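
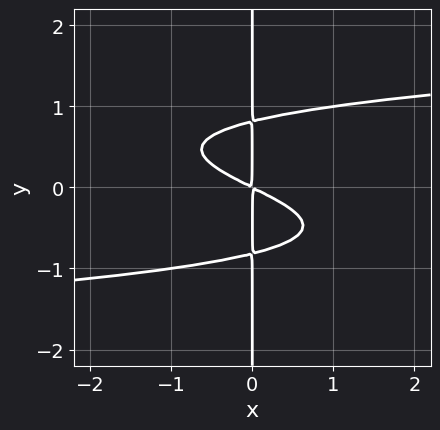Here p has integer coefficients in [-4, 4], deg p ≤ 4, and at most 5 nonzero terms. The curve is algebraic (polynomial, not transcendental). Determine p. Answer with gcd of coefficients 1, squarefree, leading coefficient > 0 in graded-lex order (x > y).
3*x*y^3 - x^2 - 2*x*y

(a) The degree is 4 — the shape is more complex than any degree-3 curve.
(b) From the axis intercepts and sections: the visible y-axis segment lies entirely on the curve.
(c) Together with the visible shape, these determine p as stated.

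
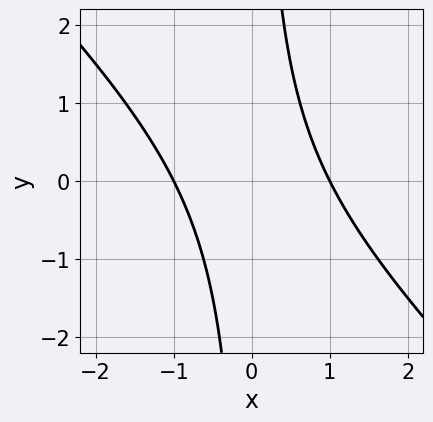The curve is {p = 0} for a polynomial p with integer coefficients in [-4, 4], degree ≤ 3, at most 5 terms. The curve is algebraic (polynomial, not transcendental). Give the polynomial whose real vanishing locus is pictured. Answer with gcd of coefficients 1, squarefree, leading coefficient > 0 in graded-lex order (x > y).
x^2 + x*y - 1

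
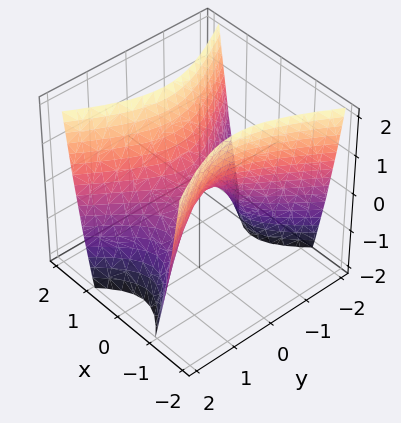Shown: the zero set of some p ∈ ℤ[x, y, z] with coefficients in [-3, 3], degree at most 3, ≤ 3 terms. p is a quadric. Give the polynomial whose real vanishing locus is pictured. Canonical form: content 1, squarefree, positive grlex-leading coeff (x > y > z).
2*x^2 - y^2 - z

First, deg p = 2.
Next, symmetries: it's symmetric under y → −y, forcing even powers of y; it's symmetric under x → −x, forcing even powers of x.
Next, checking where it meets the axes: it meets the y-axis at y = 0 (among the integer gridlines); it meets the x-axis at x = 0 (among the integer gridlines); one z-axis crossing is at z = 0.
Finally, putting this together gives p.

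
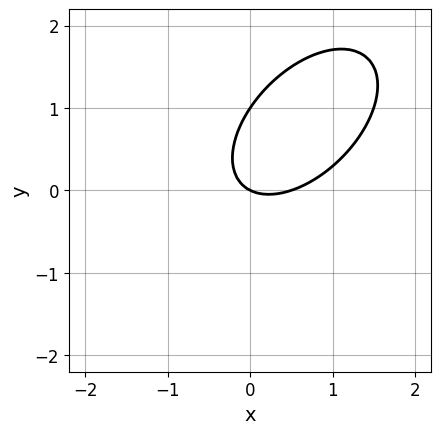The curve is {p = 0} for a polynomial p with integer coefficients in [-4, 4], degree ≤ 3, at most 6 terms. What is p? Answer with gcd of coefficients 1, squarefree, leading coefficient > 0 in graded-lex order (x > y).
2*x^2 - 2*x*y + 2*y^2 - x - 2*y

First, deg p = 2. A generic line meets the curve in up to 2 points.
Then, from the axis intercepts and sections: it meets the x-axis at x = 0 (among the integer gridlines); the y-axis gridline crossings are at y ∈ {0, 1}.
Finally, fitting integer coefficients to these (and the overall shape) gives p.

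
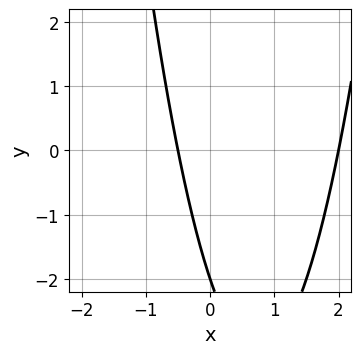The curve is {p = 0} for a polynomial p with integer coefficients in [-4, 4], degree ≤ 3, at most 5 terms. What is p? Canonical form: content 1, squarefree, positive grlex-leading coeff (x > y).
Degree: the shape is more complex than any degree-1 curve, so deg p = 2.
Against the integer gridlines: it crosses the y-axis at the gridline y = -2; it meets the x-axis at x = 2 (among the integer gridlines).
Fitting integer coefficients to these (and the overall shape) gives p.

2*x^2 - 3*x - y - 2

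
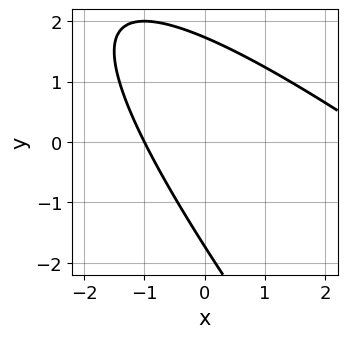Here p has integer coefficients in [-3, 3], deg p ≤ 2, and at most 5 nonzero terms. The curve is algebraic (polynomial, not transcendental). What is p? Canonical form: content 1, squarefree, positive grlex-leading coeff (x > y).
First, degree: no degree-1 curve has this shape, so deg p = 2.
Next, from the visible intercepts: it crosses the x-axis at the gridline x = -1.
Finally, the integer polynomial consistent with all of this is the stated p.

x^2 + 2*x*y + y^2 - 2*x - 3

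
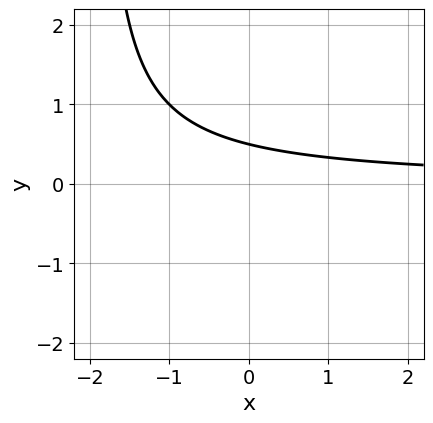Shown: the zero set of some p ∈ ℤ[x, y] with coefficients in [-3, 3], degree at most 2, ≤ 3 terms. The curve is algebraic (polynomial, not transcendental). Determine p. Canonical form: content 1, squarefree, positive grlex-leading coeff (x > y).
x*y + 2*y - 1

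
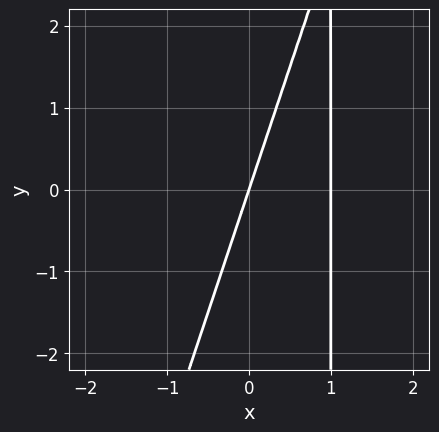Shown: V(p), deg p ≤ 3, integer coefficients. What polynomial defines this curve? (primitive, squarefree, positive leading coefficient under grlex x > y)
First, degree: a generic line meets the curve in up to 2 points, so deg p = 2.
Then, from the visible intercepts: among the integer gridlines, it crosses the x-axis at x ∈ {0, 1}; one y-axis crossing is at y = 0.
Finally, these observations pin down the coefficients.

3*x^2 - x*y - 3*x + y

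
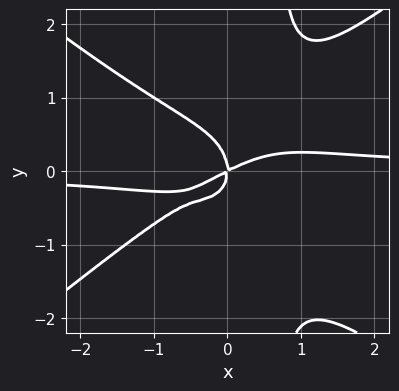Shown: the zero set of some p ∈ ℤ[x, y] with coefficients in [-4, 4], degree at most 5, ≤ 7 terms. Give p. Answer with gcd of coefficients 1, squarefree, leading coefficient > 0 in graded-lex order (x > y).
2*x^3*y - 3*x*y^3 + 2*y^3 - x^2 + 2*x*y

First, degree: a generic line meets the curve in up to 4 points, so deg p = 4.
Next, from the axis intercepts and sections: one x-axis crossing is at x = 0; it crosses the y-axis at the gridline y = 0.
Finally, the integer polynomial consistent with all of this is the stated p.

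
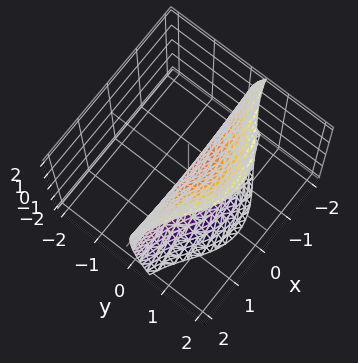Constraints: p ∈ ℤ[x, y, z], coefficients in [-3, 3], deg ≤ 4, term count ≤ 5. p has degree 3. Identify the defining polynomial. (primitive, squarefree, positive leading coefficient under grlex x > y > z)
2*x^2*y + y^3 - z^2 + y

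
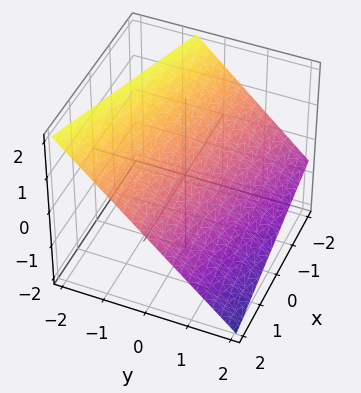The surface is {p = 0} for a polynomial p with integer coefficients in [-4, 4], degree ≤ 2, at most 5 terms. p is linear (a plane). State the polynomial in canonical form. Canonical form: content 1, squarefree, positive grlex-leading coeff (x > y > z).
First, deg p = 1. The surface is flat (a plane).
Then, reading off the gridlines: it crosses the x-axis at the gridline x = 2.
Finally, together with the visible shape, these determine p as stated.

x + 3*y + 3*z - 2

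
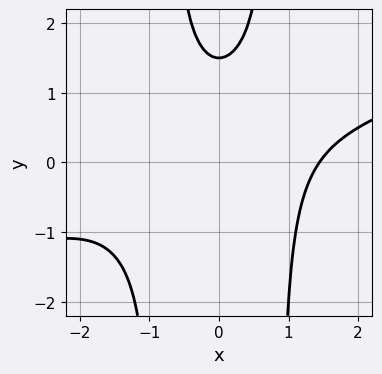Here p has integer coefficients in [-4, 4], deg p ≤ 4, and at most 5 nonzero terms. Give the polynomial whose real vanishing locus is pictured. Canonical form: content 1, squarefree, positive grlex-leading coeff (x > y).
(a) The degree is 3 — the shape is more complex than any degree-2 curve.
(b) The integer polynomial consistent with all of this is the stated p.

x^3 - 3*x^2*y + 2*y - 3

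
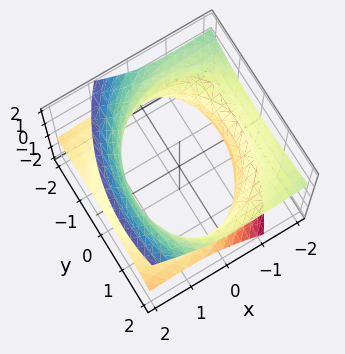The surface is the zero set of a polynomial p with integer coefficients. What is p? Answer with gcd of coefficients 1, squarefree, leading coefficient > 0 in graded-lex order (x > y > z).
First, the degree is 2 — the shape is more complex than any degree-1 surface.
Next, reading off the gridlines: the surface avoids every integer z-axis point in the box.
Finally, assembling these constraints gives the stated polynomial.

x^2 + 3*x*z + y^2 - y*z - 3*z^2 - 3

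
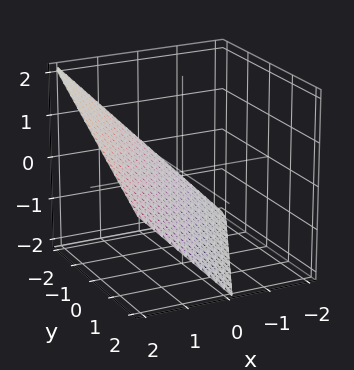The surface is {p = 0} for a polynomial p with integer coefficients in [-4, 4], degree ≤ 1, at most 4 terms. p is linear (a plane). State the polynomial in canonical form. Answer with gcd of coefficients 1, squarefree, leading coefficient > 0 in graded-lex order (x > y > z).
(a) Degree: every cross-section is a straight line — this is a plane, so deg p = 1.
(b) Against the integer gridlines: it meets the y-axis at y = -2 (among the integer gridlines); one x-axis crossing is at x = 1.
(c) These observations pin down the coefficients.

2*x - y - 2*z - 2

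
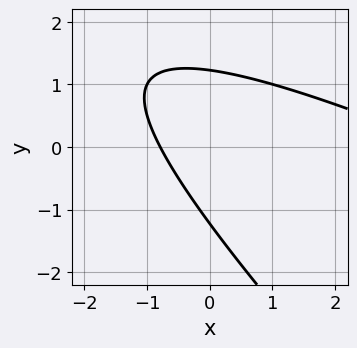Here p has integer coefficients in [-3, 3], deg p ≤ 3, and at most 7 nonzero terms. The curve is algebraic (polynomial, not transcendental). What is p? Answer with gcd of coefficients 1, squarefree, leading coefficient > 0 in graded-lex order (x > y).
x^2 + 3*x*y + 2*y^2 - 3*x - 3

First, degree: the shape is more complex than any degree-1 curve, so deg p = 2.
Finally, solving for integer coefficients yields p as stated.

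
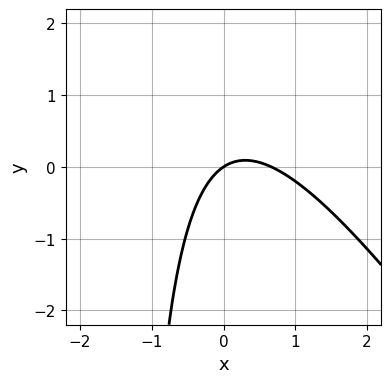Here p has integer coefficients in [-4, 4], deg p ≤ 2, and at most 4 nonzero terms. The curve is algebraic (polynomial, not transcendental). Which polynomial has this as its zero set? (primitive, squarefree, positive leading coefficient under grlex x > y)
3*x^2 + 2*x*y - 2*x + 3*y

deg p = 2. No degree-1 curve has this shape.
Observable constraints: one y-axis crossing is at y = 0; it crosses the x-axis at the gridline x = 0.
Assembling these constraints gives the stated polynomial.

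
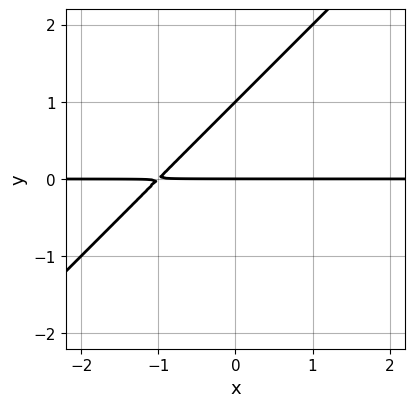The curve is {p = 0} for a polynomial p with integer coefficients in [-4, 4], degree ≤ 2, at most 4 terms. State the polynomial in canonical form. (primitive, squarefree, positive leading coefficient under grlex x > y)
(a) deg p = 2. No degree-1 curve has this shape.
(b) Checking where it meets the axes: among the integer gridlines, it crosses the y-axis at y ∈ {0, 1}; the visible x-axis segment lies entirely on the curve.
(c) Fitting integer coefficients to these (and the overall shape) gives p.

x*y - y^2 + y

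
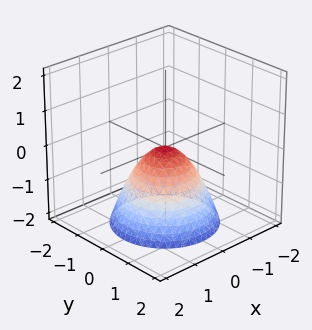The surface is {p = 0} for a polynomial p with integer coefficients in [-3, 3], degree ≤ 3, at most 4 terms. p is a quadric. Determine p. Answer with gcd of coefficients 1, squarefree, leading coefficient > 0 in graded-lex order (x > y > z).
x^2 + y^2 + z

(a) deg p = 2. A paraboloid; a quadric.
(b) Symmetries: the z-axis is an axis of rotation, so x and y enter only as x² + y².
(c) Checking where it meets the axes: a circular section at z = -1 has radius exactly 1; it meets the z-axis at z = 0 (among the integer gridlines); one x-axis crossing is at x = 0; it meets the y-axis at y = 0 (among the integer gridlines).
(d) The integer polynomial consistent with all of this is the stated p.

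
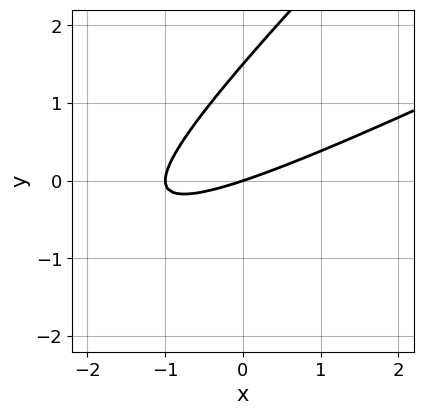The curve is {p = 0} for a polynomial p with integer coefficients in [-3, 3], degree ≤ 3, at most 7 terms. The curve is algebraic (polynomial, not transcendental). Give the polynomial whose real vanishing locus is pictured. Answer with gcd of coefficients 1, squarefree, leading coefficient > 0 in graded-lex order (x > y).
(a) Degree: the shape is more complex than any degree-1 curve, so deg p = 2.
(b) From the axis intercepts and sections: one y-axis crossing is at y = 0; among the integer gridlines, it crosses the x-axis at x ∈ {-1, 0}.
(c) Matching integer coefficients to the picture gives p.

x^2 - 3*x*y + 2*y^2 + x - 3*y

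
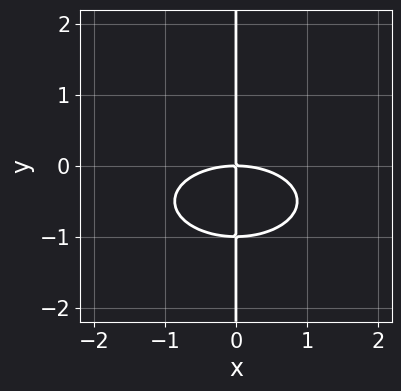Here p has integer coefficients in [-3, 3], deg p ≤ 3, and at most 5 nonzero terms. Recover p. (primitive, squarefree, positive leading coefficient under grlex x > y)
1. deg p = 3.
2. From the axis intercepts and sections: one x-axis crossing is at x = 0; every point of the y-axis in the box is on the curve.
3. Assembling these constraints gives the stated polynomial.

x^3 + 3*x*y^2 + 3*x*y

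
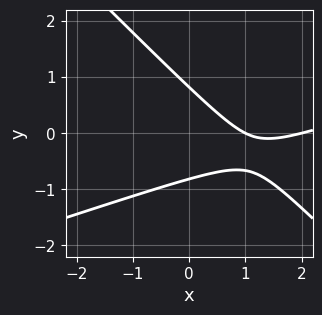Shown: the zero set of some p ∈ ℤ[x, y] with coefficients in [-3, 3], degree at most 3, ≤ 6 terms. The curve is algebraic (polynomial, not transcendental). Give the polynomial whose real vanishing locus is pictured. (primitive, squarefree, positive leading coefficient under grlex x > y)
(a) The degree is 2 — the shape is more complex than any degree-1 curve.
(b) From the axis intercepts and sections: the x-axis gridline crossings are at x ∈ {1, 2}.
(c) Solving for integer coefficients yields p as stated.

x^2 - 2*x*y - 3*y^2 - 3*x + 2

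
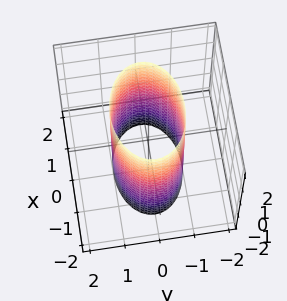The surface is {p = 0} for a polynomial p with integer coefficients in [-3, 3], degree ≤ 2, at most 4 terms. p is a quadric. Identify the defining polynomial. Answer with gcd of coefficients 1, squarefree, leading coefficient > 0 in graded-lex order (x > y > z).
First, the degree is 2 — a cylinder; a quadric.
Next, symmetries: it's symmetric under x → −x, forcing even powers of x; the y ↦ −y reflection is a symmetry, so y appears only in even powers; the z ↦ −z reflection is a symmetry, so z appears only in even powers.
Next, from the axis intercepts and sections: no z-intercept at any integer in the box; among the integer gridlines, it crosses the y-axis at y ∈ {-1, 1}.
Finally, fitting integer coefficients to these (and the overall shape) gives p.

x^2 + 2*y^2 - 2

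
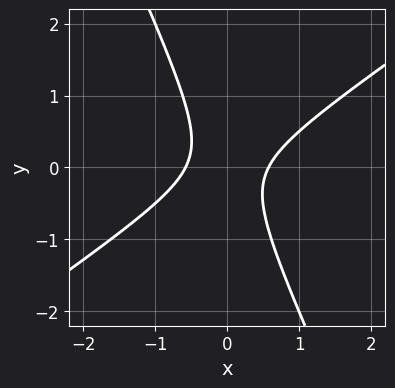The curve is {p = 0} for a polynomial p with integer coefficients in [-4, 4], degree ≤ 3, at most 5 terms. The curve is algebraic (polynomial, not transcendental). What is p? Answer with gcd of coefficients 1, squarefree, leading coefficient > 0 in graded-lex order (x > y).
(a) deg p = 2.
(b) Observable constraints: it misses every integer gridline on the y-axis.
(c) Matching integer coefficients to the picture gives p.

3*x^2 - 3*x*y - 2*y^2 - 1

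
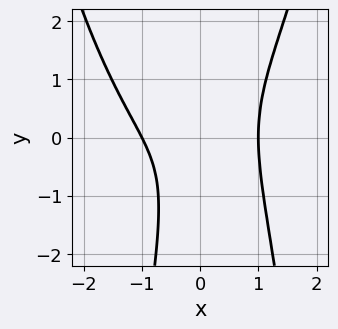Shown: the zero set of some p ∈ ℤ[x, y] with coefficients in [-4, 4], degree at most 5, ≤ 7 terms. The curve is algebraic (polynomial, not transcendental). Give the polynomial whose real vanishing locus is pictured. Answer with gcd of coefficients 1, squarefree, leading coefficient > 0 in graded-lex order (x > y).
First, deg p = 4.
Then, from the axis intercepts and sections: no y-intercept at any integer in the box; among the integer gridlines, it crosses the x-axis at x ∈ {-1, 1}.
Finally, solving for integer coefficients yields p as stated.

2*x^4 - 2*x^2*y + 2*x*y - y^2 - 2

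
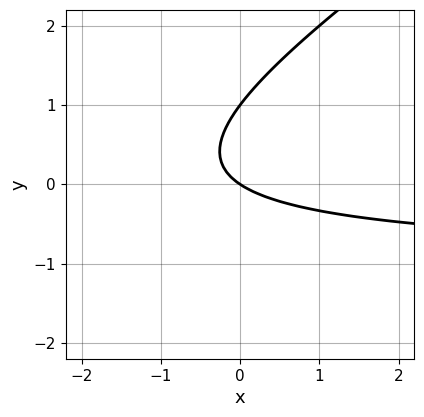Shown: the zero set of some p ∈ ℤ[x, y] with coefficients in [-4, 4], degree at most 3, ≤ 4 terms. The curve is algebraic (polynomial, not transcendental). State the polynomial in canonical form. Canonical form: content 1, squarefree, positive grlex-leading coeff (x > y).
(a) deg p = 2. No degree-1 curve has this shape.
(b) Against the integer gridlines: it meets the x-axis at x = 0 (among the integer gridlines); among the integer gridlines, it crosses the y-axis at y ∈ {0, 1}.
(c) Putting this together gives p.

2*x*y - 3*y^2 + 2*x + 3*y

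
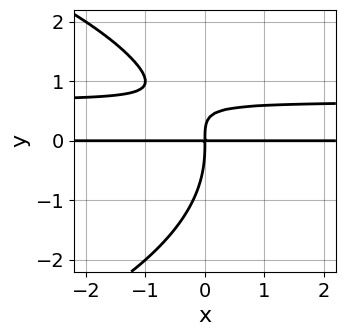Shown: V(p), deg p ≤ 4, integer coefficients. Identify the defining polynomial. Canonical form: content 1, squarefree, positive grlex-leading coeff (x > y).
Degree: the shape is more complex than any degree-3 curve, so deg p = 4.
Checking where it meets the axes: every point of the x-axis in the box is on the curve.
Putting this together gives p.

y^4 + 3*x*y^2 - 2*x*y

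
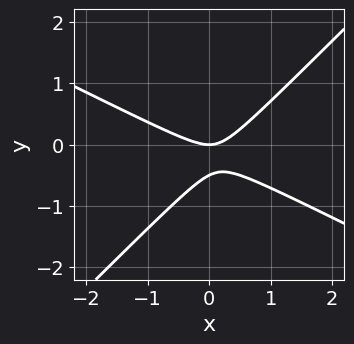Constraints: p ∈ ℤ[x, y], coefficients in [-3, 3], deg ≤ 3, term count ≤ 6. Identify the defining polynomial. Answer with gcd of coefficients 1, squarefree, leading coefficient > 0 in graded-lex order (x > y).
x^2 + x*y - 2*y^2 - y

deg p = 2. The shape is more complex than any degree-1 curve.
Reading off the gridlines: one x-axis crossing is at x = 0; it crosses the y-axis at the gridline y = 0.
Putting this together gives p.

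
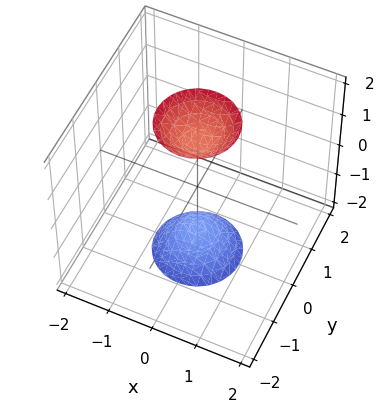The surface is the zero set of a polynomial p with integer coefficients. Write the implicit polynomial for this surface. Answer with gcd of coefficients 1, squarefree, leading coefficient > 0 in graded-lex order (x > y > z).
3*x^2 + 3*y^2 - z^2 + 2

(a) There are 2 components. Treating them together as one polynomial.
(b) The degree is 2 — two separate bowl-shaped sheets opening away from each other; a quadric.
(c) Symmetries: rotational symmetry about the z-axis ⇒ p depends on x, y only through x² + y²; mirror symmetry z ↦ −z ⇒ only even powers of z.
(d) Against the integer gridlines: the surface avoids every integer x-axis point in the box; the surface avoids every integer y-axis point in the box; a circular section at z = 2 has radius between 0 and 1.
(e) The integer polynomial consistent with all of this is the stated p.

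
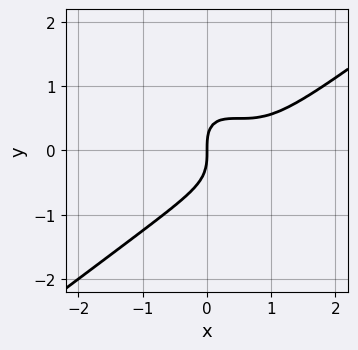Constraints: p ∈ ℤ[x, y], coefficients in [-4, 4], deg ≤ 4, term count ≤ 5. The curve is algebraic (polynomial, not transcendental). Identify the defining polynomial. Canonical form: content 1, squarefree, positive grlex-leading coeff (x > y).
deg p = 3. A generic line meets the curve in up to 3 points.
Against the integer gridlines: it meets the x-axis at x = 0 (among the integer gridlines); one y-axis crossing is at y = 0.
Together with the visible shape, these determine p as stated.

2*x^3 - 2*x*y^2 - 2*y^3 - 3*x^2 + 2*x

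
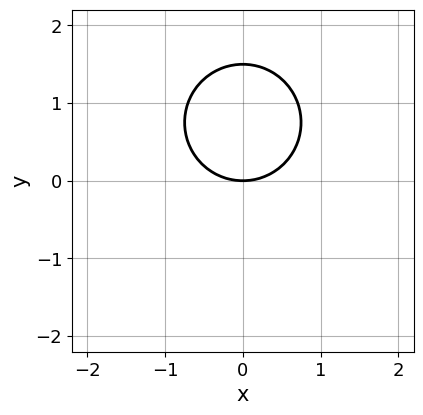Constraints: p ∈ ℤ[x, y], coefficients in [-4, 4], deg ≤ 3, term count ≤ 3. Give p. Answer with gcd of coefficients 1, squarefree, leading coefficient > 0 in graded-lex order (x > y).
(a) deg p = 2. The shape is more complex than any degree-1 curve.
(b) Symmetries: mirror symmetry x ↦ −x ⇒ only even powers of x.
(c) Against the integer gridlines: it crosses the x-axis at the gridline x = 0; it crosses the y-axis at the gridline y = 0.
(d) Matching integer coefficients to the picture gives p.

2*x^2 + 2*y^2 - 3*y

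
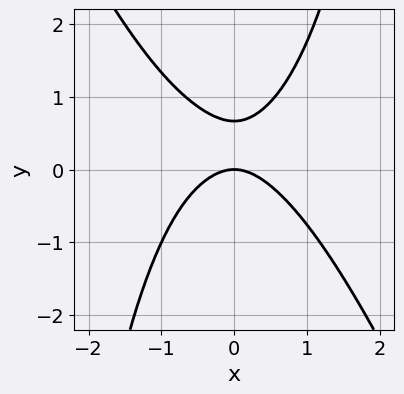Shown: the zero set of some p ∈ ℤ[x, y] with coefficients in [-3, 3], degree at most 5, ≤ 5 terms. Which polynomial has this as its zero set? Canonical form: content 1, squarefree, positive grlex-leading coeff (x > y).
2*x^4 + x^3*y + 2*x^2 - 3*y^2 + 2*y

(a) Degree: the shape is more complex than any degree-3 curve, so deg p = 4.
(b) Against the integer gridlines: it meets the x-axis at x = 0 (among the integer gridlines); it crosses the y-axis at the gridline y = 0.
(c) Solving for integer coefficients yields p as stated.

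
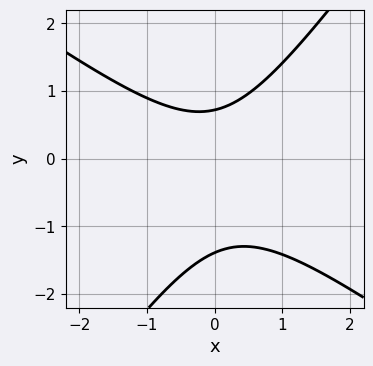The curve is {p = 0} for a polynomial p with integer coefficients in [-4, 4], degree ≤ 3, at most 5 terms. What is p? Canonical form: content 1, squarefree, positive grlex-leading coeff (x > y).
3*x^2 + 2*x*y - 3*y^2 - 2*y + 3

1. The degree is 2 — the shape is more complex than any degree-1 curve.
2. Against the integer gridlines: no x-intercept at any integer in the box.
3. These observations pin down the coefficients.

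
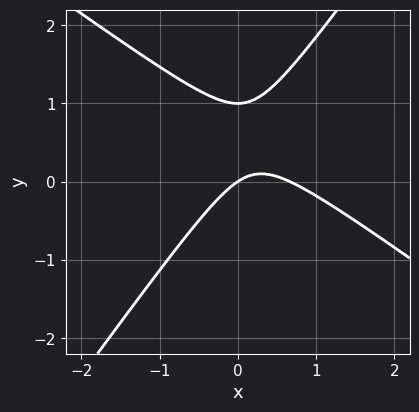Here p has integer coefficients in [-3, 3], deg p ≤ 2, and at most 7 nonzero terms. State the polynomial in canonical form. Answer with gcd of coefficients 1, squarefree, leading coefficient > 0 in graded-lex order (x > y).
1. Degree: the shape is more complex than any degree-1 curve, so deg p = 2.
2. Checking where it meets the axes: one x-axis crossing is at x = 0; among the integer gridlines, it crosses the y-axis at y ∈ {0, 1}.
3. Together with the visible shape, these determine p as stated.

3*x^2 + 2*x*y - 3*y^2 - 2*x + 3*y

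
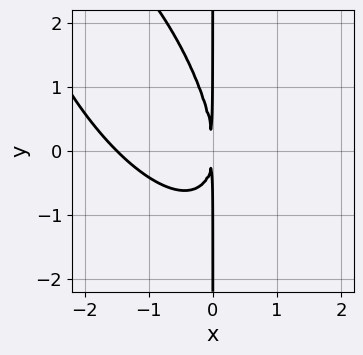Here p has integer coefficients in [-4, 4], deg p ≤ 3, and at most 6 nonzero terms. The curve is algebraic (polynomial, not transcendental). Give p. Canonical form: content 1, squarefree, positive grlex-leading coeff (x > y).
2*x^3 + 2*x^2*y + x*y^2 + 3*x^2

1. deg p = 3. The shape is more complex than any degree-2 curve.
2. Checking where it meets the axes: every point of the y-axis in the box is on the curve.
3. Matching integer coefficients to the picture gives p.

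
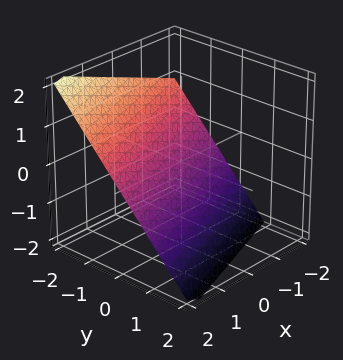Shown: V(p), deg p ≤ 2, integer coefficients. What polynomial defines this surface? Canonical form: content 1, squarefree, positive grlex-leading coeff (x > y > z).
x - 3*y - 3*z - 2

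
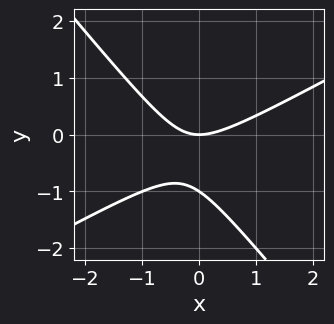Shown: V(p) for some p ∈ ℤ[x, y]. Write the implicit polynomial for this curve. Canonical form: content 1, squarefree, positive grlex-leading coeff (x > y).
deg p = 2. A generic line meets the curve in up to 2 points.
Against the integer gridlines: among the integer gridlines, it crosses the y-axis at y ∈ {-1, 0}; one x-axis crossing is at x = 0.
Solving for integer coefficients yields p as stated.

2*x^2 - 2*x*y - 3*y^2 - 3*y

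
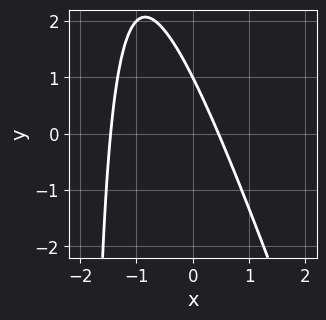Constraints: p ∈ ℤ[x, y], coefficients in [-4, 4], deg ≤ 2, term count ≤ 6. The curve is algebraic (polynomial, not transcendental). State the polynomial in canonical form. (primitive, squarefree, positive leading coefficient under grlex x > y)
1. Degree: a generic line meets the curve in up to 2 points, so deg p = 2.
2. Checking where it meets the axes: it crosses the y-axis at the gridline y = 1.
3. Solving for integer coefficients yields p as stated.

3*x^2 + x*y + 3*x + 2*y - 2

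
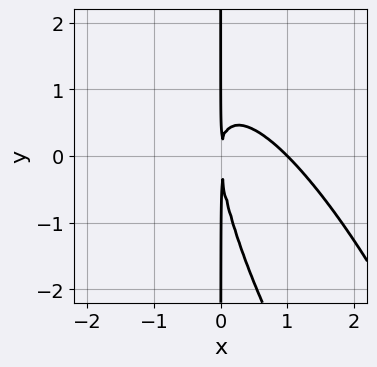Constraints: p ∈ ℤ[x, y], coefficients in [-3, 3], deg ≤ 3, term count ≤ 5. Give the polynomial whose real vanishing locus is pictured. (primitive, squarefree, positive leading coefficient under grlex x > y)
1. Degree: a generic line meets the curve in up to 3 points, so deg p = 3.
2. From the visible intercepts: every point of the y-axis in the box is on the curve; one x-axis crossing is at x = 1.
3. Putting this together gives p.

3*x^3 + 3*x^2*y + x*y^2 - 3*x^2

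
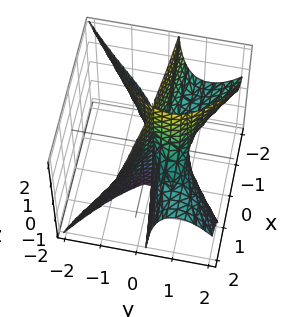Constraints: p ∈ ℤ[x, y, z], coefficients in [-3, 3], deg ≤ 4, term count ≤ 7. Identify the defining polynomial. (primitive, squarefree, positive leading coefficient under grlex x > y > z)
1. The degree is 3 — a generic line meets the surface in up to 3 points.
2. From the visible intercepts: the visible z-axis segment lies entirely on the surface; it meets the x-axis at x = 0 (among the integer gridlines).
3. These observations pin down the coefficients. Check: (0, 1, 0) on the y-axis lies on the surface, and p(0, 1, 0) = 0. ✓

x^2*y - 3*x*y*z - 3*y^3 - x^2 + 3*y^2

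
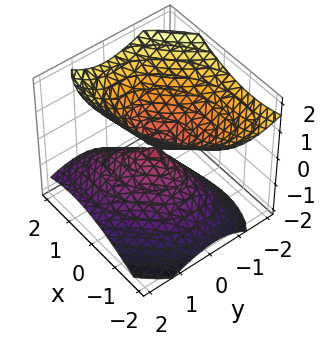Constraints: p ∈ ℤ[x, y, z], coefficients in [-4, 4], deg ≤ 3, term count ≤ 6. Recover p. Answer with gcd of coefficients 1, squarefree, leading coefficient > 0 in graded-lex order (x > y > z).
2*x^2 - 2*x*y + 3*y^2 + 2*y*z - 3*z^2

1. I count 2 distinct pieces. They look like related sheets of one shape, so recover p as a whole.
2. The degree is 2 — no degree-1 surface has this shape.
3. Reading off the gridlines: it crosses the z-axis at the gridline z = 0; one x-axis crossing is at x = 0; one y-axis crossing is at y = 0.
4. Assembling these constraints gives the stated polynomial.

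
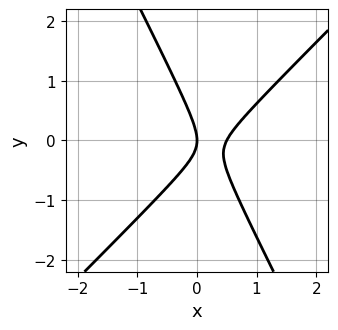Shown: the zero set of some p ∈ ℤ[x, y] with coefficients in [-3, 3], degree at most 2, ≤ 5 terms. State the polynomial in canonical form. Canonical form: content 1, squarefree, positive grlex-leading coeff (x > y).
The degree is 2 — no degree-1 curve has this shape.
Reading off the gridlines: it meets the y-axis at y = 0 (among the integer gridlines); it meets the x-axis at x = 0 (among the integer gridlines).
The integer polynomial consistent with all of this is the stated p.

2*x^2 - x*y - y^2 - x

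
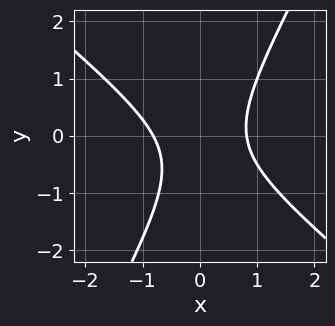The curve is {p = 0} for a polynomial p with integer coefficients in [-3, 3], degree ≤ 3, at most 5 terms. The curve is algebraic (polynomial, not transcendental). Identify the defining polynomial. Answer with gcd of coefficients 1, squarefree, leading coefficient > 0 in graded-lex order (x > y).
1. Degree: a generic line meets the curve in up to 2 points, so deg p = 2.
2. Against the integer gridlines: no y-intercept at any integer in the box.
3. The integer polynomial consistent with all of this is the stated p.

3*x^2 + 2*x*y - 2*y^2 - y - 2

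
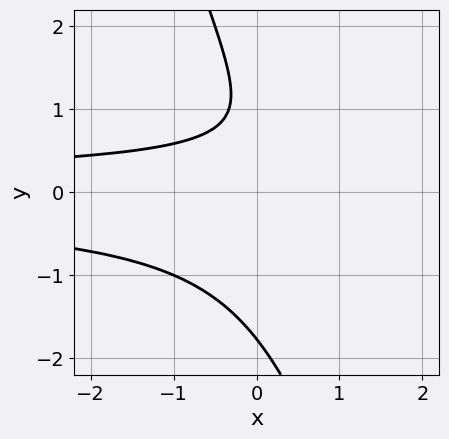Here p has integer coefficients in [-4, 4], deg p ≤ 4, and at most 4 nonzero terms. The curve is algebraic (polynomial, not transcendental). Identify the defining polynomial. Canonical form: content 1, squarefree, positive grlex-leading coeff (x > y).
First, deg p = 3.
Next, reading off the gridlines: no x-intercept at any integer in the box.
Finally, the integer polynomial consistent with all of this is the stated p.

3*x*y^2 + y^3 - 2*y + 2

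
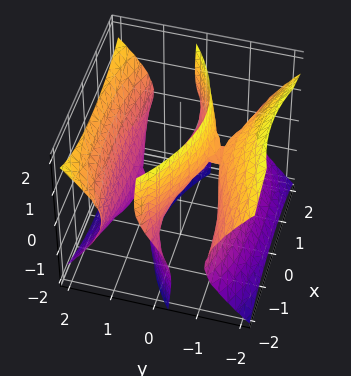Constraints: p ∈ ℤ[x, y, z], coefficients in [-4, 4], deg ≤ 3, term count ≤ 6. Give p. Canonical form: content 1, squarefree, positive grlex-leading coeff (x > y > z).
x^2*z + 2*y^3 - 2*y*z^2 - 3*y - 3*z

First, deg p = 3. A generic line meets the surface in up to 3 points.
Then, from the axis intercepts and sections: one z-axis crossing is at z = 0; one y-axis crossing is at y = 0.
Finally, these observations pin down the coefficients. Check: (1, 0, 0) on the x-axis lies on the surface, and p(1, 0, 0) = 0. ✓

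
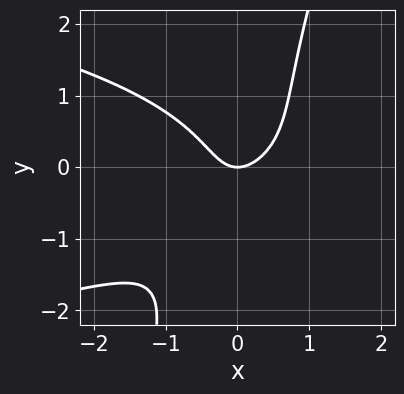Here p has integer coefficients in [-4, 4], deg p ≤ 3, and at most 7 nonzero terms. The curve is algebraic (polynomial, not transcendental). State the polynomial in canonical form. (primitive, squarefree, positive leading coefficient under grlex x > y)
First, the degree is 3 — a generic line meets the curve in up to 3 points.
Then, reading off the gridlines: it meets the y-axis at y = 0 (among the integer gridlines); one x-axis crossing is at x = 0.
Finally, fitting integer coefficients to these (and the overall shape) gives p.

3*x*y^2 - y^3 + 3*x^2 - x*y - 2*y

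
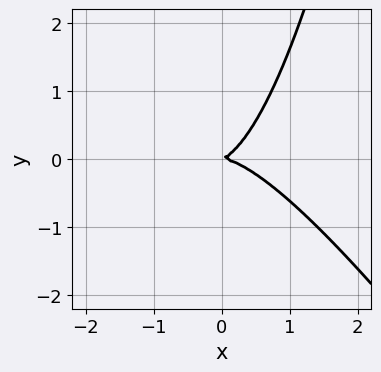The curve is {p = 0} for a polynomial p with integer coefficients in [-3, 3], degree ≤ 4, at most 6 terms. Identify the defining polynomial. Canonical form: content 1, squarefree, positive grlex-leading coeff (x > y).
3*x^3 + 2*x^2*y + x*y - 3*y^2

(a) The degree is 3 — the shape is more complex than any degree-2 curve.
(b) Checking where it meets the axes: one y-axis crossing is at y = 0; it meets the x-axis at x = 0 (among the integer gridlines).
(c) The integer polynomial consistent with all of this is the stated p.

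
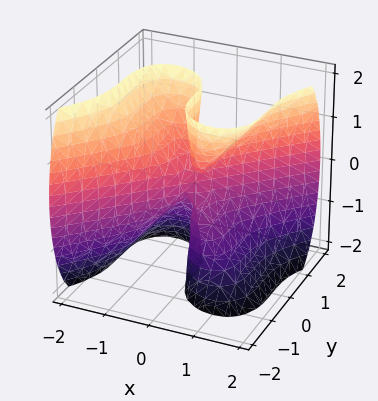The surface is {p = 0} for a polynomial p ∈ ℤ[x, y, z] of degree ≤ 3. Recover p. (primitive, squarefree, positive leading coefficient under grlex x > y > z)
(a) deg p = 3.
(b) Checking where it meets the axes: it crosses the y-axis at the gridline y = 0; the visible z-axis segment lies entirely on the surface; it crosses the x-axis at the gridline x = 0.
(c) Solving for integer coefficients yields p as stated.

3*x^3 - 2*x*z^2 - 3*y^3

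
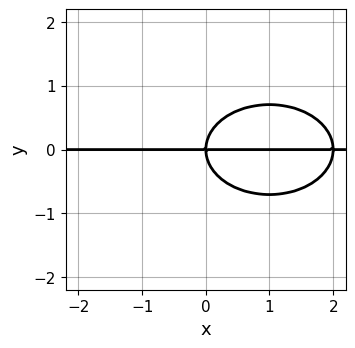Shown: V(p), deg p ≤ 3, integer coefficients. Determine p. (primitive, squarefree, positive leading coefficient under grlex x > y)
1. The degree is 3 — the shape is more complex than any degree-2 curve.
2. From the axis intercepts and sections: every point of the x-axis in the box is on the curve; one y-axis crossing is at y = 0.
3. Fitting integer coefficients to these (and the overall shape) gives p.

x^2*y + 2*y^3 - 2*x*y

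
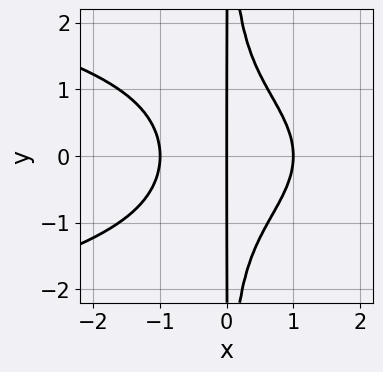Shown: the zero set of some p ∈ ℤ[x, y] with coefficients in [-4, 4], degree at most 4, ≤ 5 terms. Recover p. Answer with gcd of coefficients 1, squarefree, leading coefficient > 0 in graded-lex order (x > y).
(a) The degree is 4 — a generic line meets the curve in up to 4 points.
(b) Symmetries: it's symmetric under y → −y, forcing even powers of y.
(c) From the axis intercepts and sections: among the integer gridlines, it crosses the x-axis at x ∈ {-1, 0, 1}; the visible y-axis segment lies entirely on the curve.
(d) These observations pin down the coefficients.

x^2*y^2 + x^3 - x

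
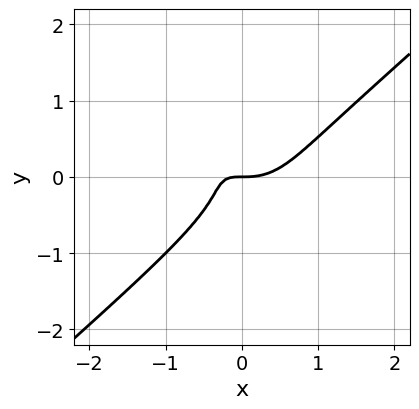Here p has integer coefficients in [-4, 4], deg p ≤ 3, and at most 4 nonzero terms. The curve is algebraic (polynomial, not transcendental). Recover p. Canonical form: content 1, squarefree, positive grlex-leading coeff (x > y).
2*x^3 - 3*y^3 - 2*x*y - y

1. Degree: the shape is more complex than any degree-2 curve, so deg p = 3.
2. Observable constraints: it meets the x-axis at x = 0 (among the integer gridlines); it meets the y-axis at y = 0 (among the integer gridlines).
3. Together with the visible shape, these determine p as stated.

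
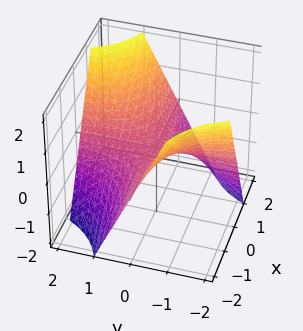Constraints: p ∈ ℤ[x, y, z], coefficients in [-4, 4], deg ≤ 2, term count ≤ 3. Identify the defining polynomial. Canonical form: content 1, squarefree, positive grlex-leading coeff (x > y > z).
x*y - z

First, the degree is 2 — a hyperbolic paraboloid; a quadric.
Next, from the axis intercepts and sections: every point of the y-axis in the box is on the surface; one z-axis crossing is at z = 0; the visible x-axis segment lies entirely on the surface.
Finally, together with the visible shape, these determine p as stated.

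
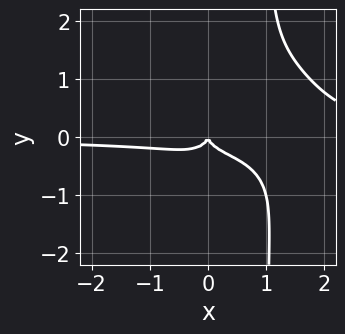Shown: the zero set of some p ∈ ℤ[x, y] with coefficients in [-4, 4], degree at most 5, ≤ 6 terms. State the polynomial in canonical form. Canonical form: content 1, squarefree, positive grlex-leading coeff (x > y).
1. deg p = 4.
2. Against the integer gridlines: one y-axis crossing is at y = 0; one x-axis crossing is at x = 0.
3. The integer polynomial consistent with all of this is the stated p.

2*x^3*y + 2*x*y^3 - 3*x^2*y - 2*y^3 - x^2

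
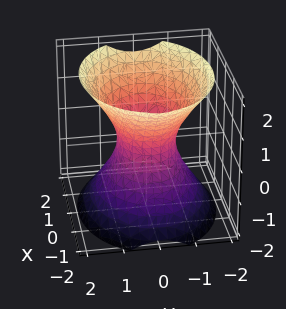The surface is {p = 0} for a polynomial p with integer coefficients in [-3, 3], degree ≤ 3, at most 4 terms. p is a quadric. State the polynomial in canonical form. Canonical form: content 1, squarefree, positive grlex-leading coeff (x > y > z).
2*x^2 + 3*y^2 - 2*z^2 - 2

deg p = 2.
Symmetries: the x ↦ −x reflection is a symmetry, so x appears only in even powers; it's symmetric under z → −z, forcing even powers of z; the y ↦ −y reflection is a symmetry, so y appears only in even powers.
From the axis intercepts and sections: the surface avoids every integer z-axis point in the box; among the integer gridlines, it crosses the x-axis at x ∈ {-1, 1}.
Putting this together gives p.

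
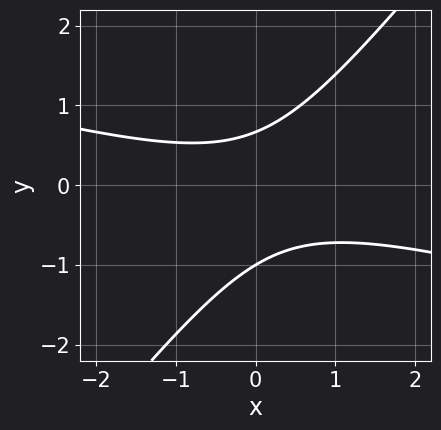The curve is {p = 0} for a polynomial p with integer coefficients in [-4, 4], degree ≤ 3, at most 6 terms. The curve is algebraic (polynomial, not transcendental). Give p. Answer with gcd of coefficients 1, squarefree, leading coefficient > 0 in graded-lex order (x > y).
1. Degree: no degree-1 curve has this shape, so deg p = 2.
2. Observable constraints: one y-axis crossing is at y = -1; the curve avoids every integer x-axis point in the box.
3. Assembling these constraints gives the stated polynomial.

x^2 + 3*x*y - 3*y^2 - y + 2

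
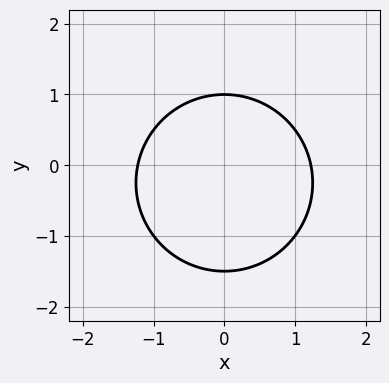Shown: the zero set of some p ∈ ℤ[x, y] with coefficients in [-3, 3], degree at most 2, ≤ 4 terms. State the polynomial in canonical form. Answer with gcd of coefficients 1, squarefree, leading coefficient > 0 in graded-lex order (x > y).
2*x^2 + 2*y^2 + y - 3

deg p = 2. No degree-1 curve has this shape.
Symmetries: it's symmetric under x → −x, forcing even powers of x.
Against the integer gridlines: it meets the y-axis at y = 1 (among the integer gridlines).
Matching integer coefficients to the picture gives p.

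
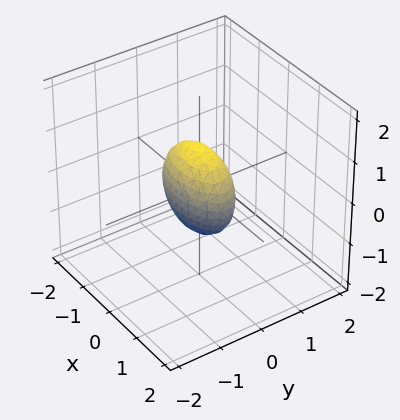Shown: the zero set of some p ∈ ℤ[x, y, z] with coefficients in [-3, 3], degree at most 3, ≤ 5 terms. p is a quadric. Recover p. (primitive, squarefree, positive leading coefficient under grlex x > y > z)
x^2 + 3*y^2 + z^2 - 1

First, the degree is 2 — bounded and convex; a quadric.
Then, symmetries: mirror symmetry z ↦ −z ⇒ only even powers of z; it's symmetric under x → −x, forcing even powers of x; it's symmetric under y → −y, forcing even powers of y.
Next, reading off the gridlines: among the integer gridlines, it crosses the x-axis at x ∈ {-1, 1}; among the integer gridlines, it crosses the z-axis at z ∈ {-1, 1}.
Finally, matching integer coefficients to the picture gives p.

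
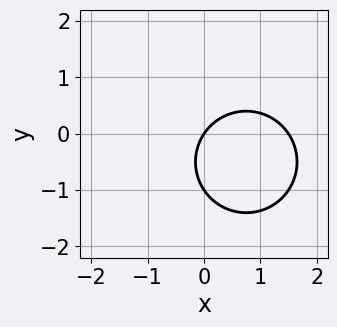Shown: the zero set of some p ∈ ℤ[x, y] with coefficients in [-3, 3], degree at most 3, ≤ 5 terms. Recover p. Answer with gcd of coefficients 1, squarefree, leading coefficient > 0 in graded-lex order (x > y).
(a) The degree is 2 — a generic line meets the curve in up to 2 points.
(b) Observable constraints: the y-axis gridline crossings are at y ∈ {-1, 0}; it crosses the x-axis at the gridline x = 0.
(c) Solving for integer coefficients yields p as stated.

2*x^2 + 2*y^2 - 3*x + 2*y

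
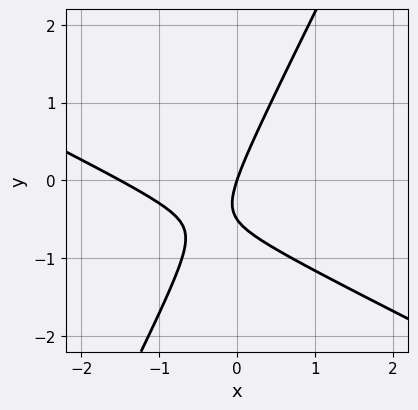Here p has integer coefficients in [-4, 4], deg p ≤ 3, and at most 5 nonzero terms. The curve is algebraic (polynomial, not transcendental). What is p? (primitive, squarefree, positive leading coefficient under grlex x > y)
The degree is 2 — no degree-1 curve has this shape.
Against the integer gridlines: one x-axis crossing is at x = 0; it crosses the y-axis at the gridline y = 0.
Putting this together gives p.

2*x^2 + 3*x*y - 2*y^2 + 3*x - y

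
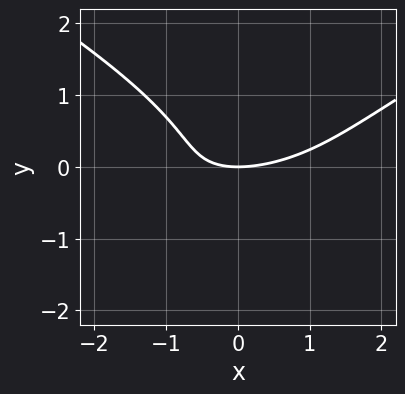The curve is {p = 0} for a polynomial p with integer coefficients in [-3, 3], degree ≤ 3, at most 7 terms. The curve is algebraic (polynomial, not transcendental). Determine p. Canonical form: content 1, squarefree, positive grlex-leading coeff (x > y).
x^2*y - 3*y^3 + x^2 - 2*x*y - 3*y

(a) The degree is 3 — no degree-2 curve has this shape.
(b) Reading off the gridlines: one y-axis crossing is at y = 0; it crosses the x-axis at the gridline x = 0.
(c) The integer polynomial consistent with all of this is the stated p.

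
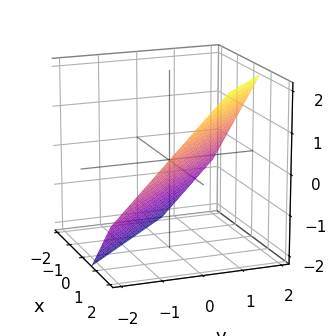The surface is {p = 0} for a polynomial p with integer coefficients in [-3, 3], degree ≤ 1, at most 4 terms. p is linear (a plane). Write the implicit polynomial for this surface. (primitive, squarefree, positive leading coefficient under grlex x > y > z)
First, degree: every cross-section is a straight line — this is a plane, so deg p = 1.
Finally, solving for integer coefficients yields p as stated.

3*x + 3*y - 3*z - 2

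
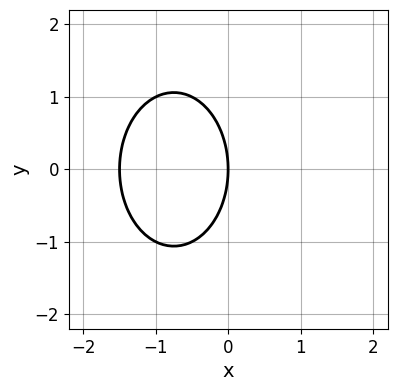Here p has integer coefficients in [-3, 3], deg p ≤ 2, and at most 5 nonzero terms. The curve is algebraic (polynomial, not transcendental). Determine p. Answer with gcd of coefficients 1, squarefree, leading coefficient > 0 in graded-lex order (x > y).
2*x^2 + y^2 + 3*x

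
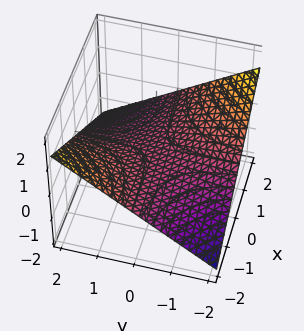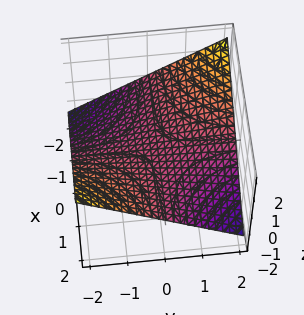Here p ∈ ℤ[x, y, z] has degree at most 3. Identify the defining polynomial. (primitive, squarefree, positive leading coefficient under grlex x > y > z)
First, the degree is 2 — a saddle surface; a quadric.
Next, checking where it meets the axes: one z-axis crossing is at z = 0; the visible x-axis segment lies entirely on the surface; the visible y-axis segment lies entirely on the surface.
Finally, solving for integer coefficients yields p as stated.

x*y + 3*z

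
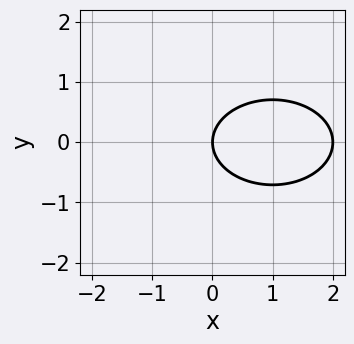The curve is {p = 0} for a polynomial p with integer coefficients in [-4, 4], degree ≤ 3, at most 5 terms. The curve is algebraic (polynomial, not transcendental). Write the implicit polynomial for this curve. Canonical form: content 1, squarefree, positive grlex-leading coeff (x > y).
x^2 + 2*y^2 - 2*x

The degree is 2 — the shape is more complex than any degree-1 curve.
Symmetries: mirror symmetry y ↦ −y ⇒ only even powers of y.
From the axis intercepts and sections: it meets the y-axis at y = 0 (among the integer gridlines); the x-axis gridline crossings are at x ∈ {0, 2}.
Fitting integer coefficients to these (and the overall shape) gives p.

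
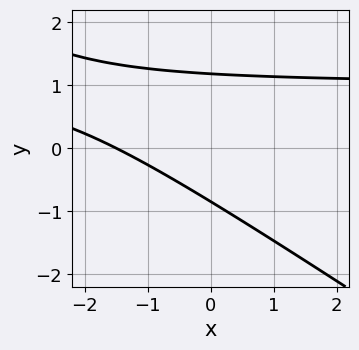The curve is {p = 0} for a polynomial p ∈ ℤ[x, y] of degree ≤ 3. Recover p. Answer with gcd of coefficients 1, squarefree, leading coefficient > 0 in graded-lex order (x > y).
2*x*y + 3*y^2 - 2*x - y - 3

1. deg p = 2. No degree-1 curve has this shape.
2. Matching integer coefficients to the picture gives p.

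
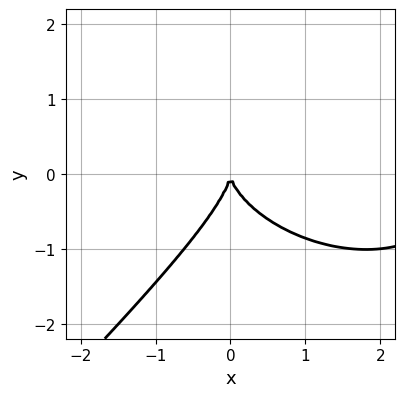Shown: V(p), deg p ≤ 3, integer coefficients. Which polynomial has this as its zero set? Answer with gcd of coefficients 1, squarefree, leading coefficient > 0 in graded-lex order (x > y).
First, deg p = 3.
Then, from the axis intercepts and sections: it meets the x-axis at x = 0 (among the integer gridlines); it crosses the y-axis at the gridline y = 0.
Finally, together with the visible shape, these determine p as stated.

x^3 + x*y^2 - 2*y^3 - 3*x^2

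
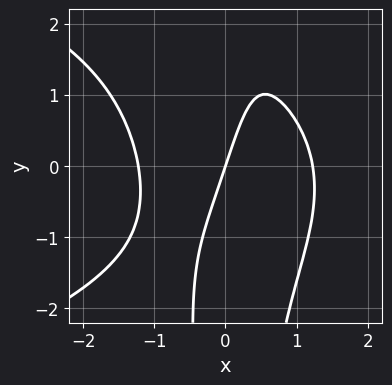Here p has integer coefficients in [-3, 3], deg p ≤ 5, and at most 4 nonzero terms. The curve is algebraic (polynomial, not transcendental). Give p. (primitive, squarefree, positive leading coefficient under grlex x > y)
(a) The degree is 4 — the shape is more complex than any degree-3 curve.
(b) Observable constraints: it meets the y-axis at y = 0 (among the integer gridlines); it meets the x-axis at x = 0 (among the integer gridlines).
(c) Putting this together gives p.

x^2*y^2 + 2*x^3 - 3*x + y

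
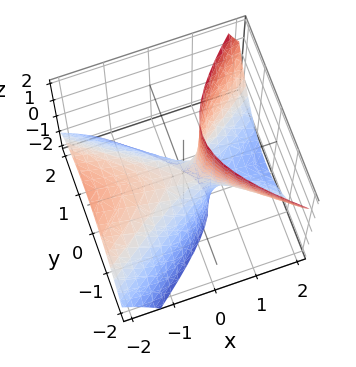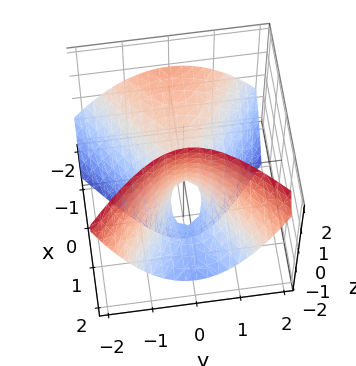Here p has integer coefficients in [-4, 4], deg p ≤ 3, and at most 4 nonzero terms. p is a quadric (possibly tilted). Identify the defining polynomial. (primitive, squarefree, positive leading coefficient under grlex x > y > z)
x^2 + 2*x*z - 2*y^2 - z

1. The degree is 2 — a generic line meets the surface in up to 2 points.
2. From the axis intercepts and sections: one z-axis crossing is at z = 0; one x-axis crossing is at x = 0.
3. Assembling these constraints gives the stated polynomial.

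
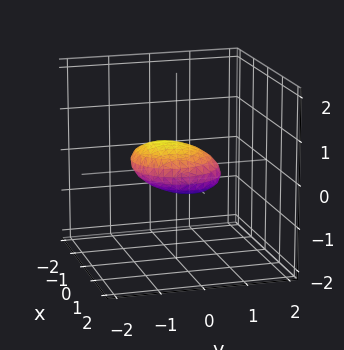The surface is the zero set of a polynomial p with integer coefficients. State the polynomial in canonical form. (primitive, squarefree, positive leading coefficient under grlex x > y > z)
x^2 + y^2 + y*z + 3*z^2 - 1

1. Degree: no degree-1 surface has this shape, so deg p = 2.
2. Against the integer gridlines: among the integer gridlines, it crosses the x-axis at x ∈ {-1, 1}; among the integer gridlines, it crosses the y-axis at y ∈ {-1, 1}.
3. The integer polynomial consistent with all of this is the stated p.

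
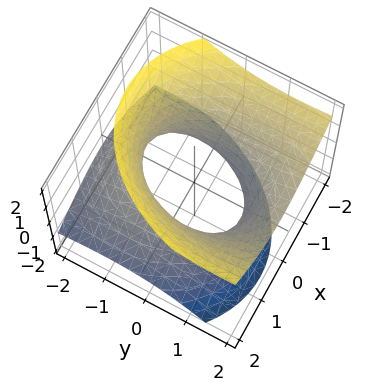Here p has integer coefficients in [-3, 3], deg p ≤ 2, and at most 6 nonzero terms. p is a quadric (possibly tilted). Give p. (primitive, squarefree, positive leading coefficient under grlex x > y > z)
2*x^2 + x*z + y^2 - 2*y*z - 2*z^2 - 2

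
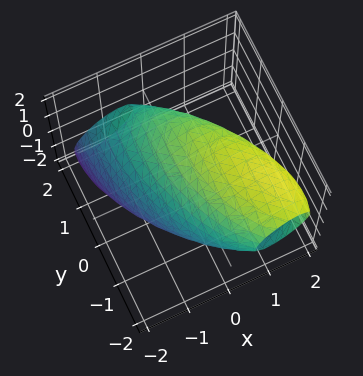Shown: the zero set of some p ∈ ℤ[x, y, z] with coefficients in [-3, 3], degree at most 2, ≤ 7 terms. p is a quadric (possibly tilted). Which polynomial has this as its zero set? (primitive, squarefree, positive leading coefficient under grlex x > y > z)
3*x^2 + 2*x*y - 3*x*z + y^2 + 2*z^2 - 3

(a) deg p = 2.
(b) Checking where it meets the axes: among the integer gridlines, it crosses the x-axis at x ∈ {-1, 1}.
(c) Fitting integer coefficients to these (and the overall shape) gives p.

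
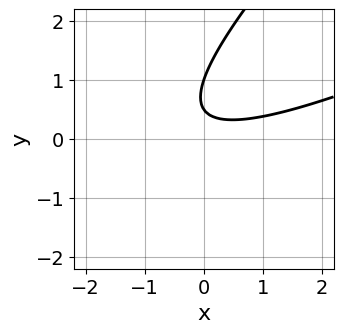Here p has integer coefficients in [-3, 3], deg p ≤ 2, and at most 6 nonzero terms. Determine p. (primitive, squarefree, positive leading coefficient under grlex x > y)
x^2 - 3*x*y + 2*y^2 - 3*y + 1

(a) The degree is 2 — the shape is more complex than any degree-1 curve.
(b) Checking where it meets the axes: the curve avoids every integer x-axis point in the box; it meets the y-axis at y = 1 (among the integer gridlines).
(c) These observations pin down the coefficients.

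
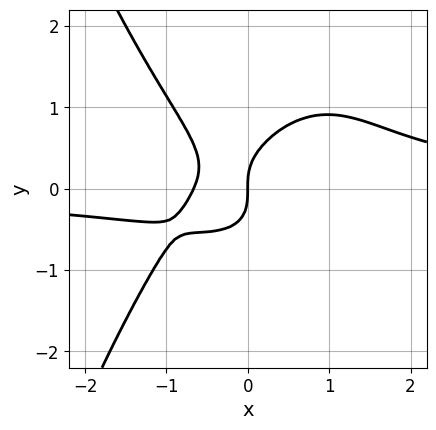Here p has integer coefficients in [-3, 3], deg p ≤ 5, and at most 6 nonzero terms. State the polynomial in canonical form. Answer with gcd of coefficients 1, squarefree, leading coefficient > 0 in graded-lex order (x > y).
3*x^3*y + 3*y^3 - 3*x^2 - 2*x

1. Degree: the shape is more complex than any degree-3 curve, so deg p = 4.
2. From the visible intercepts: one x-axis crossing is at x = 0; it meets the y-axis at y = 0 (among the integer gridlines).
3. Fitting integer coefficients to these (and the overall shape) gives p.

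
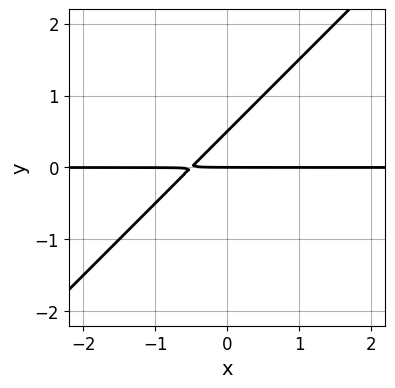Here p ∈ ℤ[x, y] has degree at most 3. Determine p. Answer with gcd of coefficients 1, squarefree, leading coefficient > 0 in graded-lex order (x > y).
1. The degree is 2 — no degree-1 curve has this shape.
2. Reading off the gridlines: the visible x-axis segment lies entirely on the curve; one y-axis crossing is at y = 0.
3. Solving for integer coefficients yields p as stated.

2*x*y - 2*y^2 + y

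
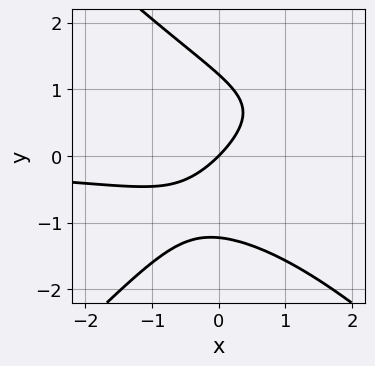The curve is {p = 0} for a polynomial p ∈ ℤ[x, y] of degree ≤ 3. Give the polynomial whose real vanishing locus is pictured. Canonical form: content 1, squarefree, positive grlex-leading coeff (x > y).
2*x^2*y - 2*y^3 - 2*x*y - 3*x + 3*y

1. The degree is 3 — no degree-2 curve has this shape.
2. From the visible intercepts: it crosses the x-axis at the gridline x = 0; it meets the y-axis at y = 0 (among the integer gridlines).
3. Solving for integer coefficients yields p as stated.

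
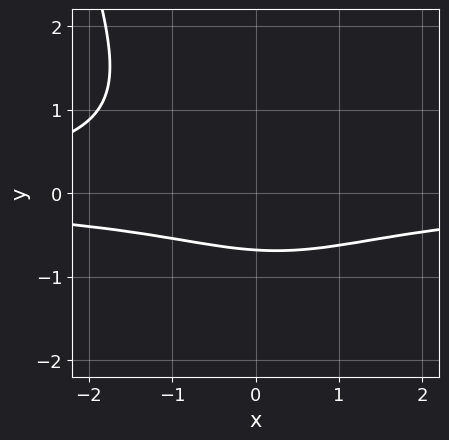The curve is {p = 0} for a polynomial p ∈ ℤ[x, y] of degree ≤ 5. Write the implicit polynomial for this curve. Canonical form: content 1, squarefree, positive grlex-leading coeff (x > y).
1. Degree: the shape is more complex than any degree-3 curve, so deg p = 4.
2. From the visible intercepts: the curve avoids every integer x-axis point in the box.
3. Solving for integer coefficients yields p as stated.

2*x^2*y^2 - x*y^2 - 3*y^3 - 3*y - 3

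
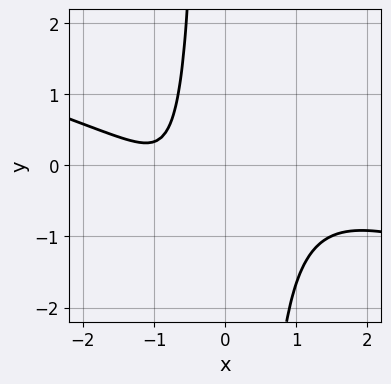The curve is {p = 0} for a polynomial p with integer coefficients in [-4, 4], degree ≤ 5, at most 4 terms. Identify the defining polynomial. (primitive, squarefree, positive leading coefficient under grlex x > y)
x^4 + 3*x^3*y + 2*x + 2

First, deg p = 4. No degree-3 curve has this shape.
Then, observable constraints: the curve avoids every integer x-axis point in the box; no y-intercept at any integer in the box.
Finally, matching integer coefficients to the picture gives p.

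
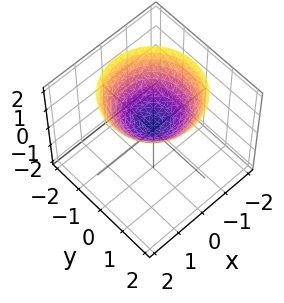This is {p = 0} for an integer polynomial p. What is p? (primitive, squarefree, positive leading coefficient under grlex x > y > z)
First, the degree is 2 — a generic line meets the surface in up to 2 points.
Then, symmetries: the surface is invariant under rotation about z: p = q(x² + y², z).
Next, against the integer gridlines: the surface avoids every integer x-axis point in the box; it misses every integer gridline on the y-axis; a circular section at z = 2 has radius between 1 and 2.
Finally, fitting integer coefficients to these (and the overall shape) gives p.

2*x^2 + 2*y^2 - 3*z + 1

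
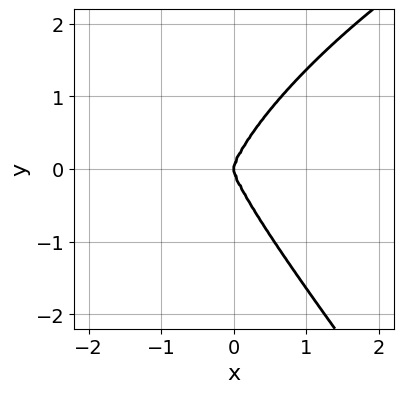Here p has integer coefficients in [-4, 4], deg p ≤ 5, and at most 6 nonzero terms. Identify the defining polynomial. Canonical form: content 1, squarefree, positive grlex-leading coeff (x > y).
x^3*y - x^2*y^2 + y^4 - 3*x^3

1. deg p = 4. The shape is more complex than any degree-3 curve.
2. Reading off the gridlines: one x-axis crossing is at x = 0; it crosses the y-axis at the gridline y = 0.
3. Together with the visible shape, these determine p as stated.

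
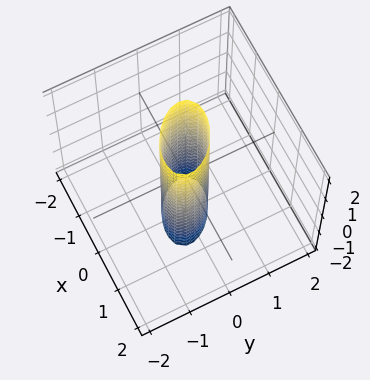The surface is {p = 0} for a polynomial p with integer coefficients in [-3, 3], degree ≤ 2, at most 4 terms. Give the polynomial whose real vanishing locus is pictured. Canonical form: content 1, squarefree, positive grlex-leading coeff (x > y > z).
First, degree: the shape is more complex than any degree-1 surface, so deg p = 2.
Then, against the integer gridlines: no z-intercept at any integer in the box.
Finally, matching integer coefficients to the picture gives p.

2*x^2 + 2*x*y + 3*y^2 - 1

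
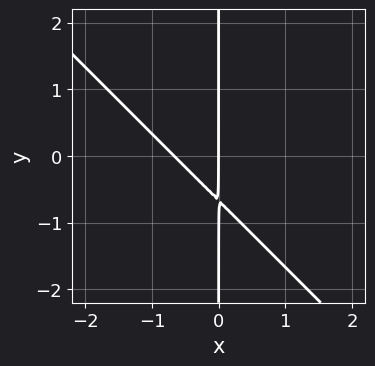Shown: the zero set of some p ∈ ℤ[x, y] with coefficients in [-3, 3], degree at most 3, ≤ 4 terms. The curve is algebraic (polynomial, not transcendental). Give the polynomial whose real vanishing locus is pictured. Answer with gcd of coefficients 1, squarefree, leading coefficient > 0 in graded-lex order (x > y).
3*x^2 + 3*x*y + 2*x

First, the degree is 2 — the shape is more complex than any degree-1 curve.
Then, from the axis intercepts and sections: it crosses the x-axis at the gridline x = 0; every point of the y-axis in the box is on the curve.
Finally, putting this together gives p.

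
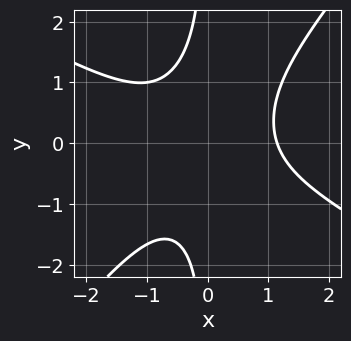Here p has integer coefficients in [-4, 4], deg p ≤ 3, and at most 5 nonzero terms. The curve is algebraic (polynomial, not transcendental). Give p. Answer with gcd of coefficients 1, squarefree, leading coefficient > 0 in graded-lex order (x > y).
2*x^3 + 2*x^2*y - 3*x*y^2 - 3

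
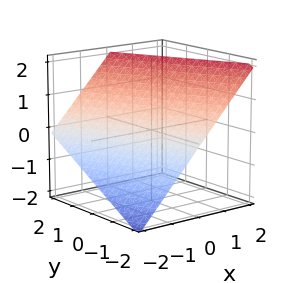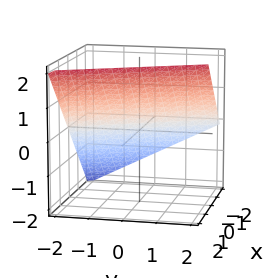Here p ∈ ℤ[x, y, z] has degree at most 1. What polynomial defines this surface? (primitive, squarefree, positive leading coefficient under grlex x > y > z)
2*x + y - 2*z + 2

(a) Degree: the surface is flat (a plane), so deg p = 1.
(b) From the axis intercepts and sections: one x-axis crossing is at x = -1; it meets the y-axis at y = -2 (among the integer gridlines); it meets the z-axis at z = 1 (among the integer gridlines).
(c) Solving for integer coefficients yields p as stated.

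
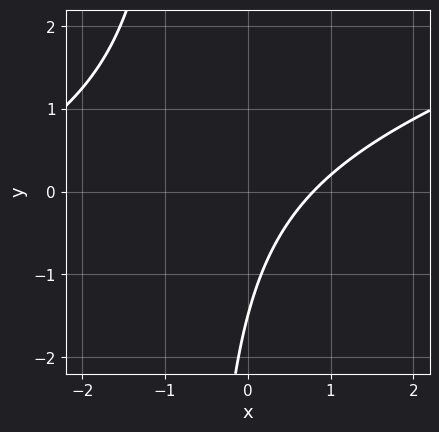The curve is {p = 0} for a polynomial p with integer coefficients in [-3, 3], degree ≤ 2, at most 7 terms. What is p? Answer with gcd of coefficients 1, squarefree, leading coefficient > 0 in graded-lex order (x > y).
(a) The degree is 2 — a generic line meets the curve in up to 2 points.
(b) Solving for integer coefficients yields p as stated.

x^2 - 3*x*y + 3*x - 2*y - 3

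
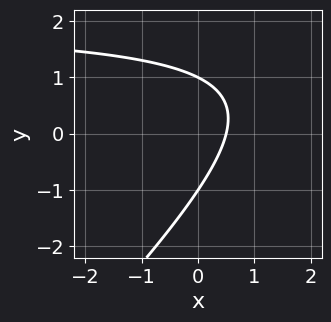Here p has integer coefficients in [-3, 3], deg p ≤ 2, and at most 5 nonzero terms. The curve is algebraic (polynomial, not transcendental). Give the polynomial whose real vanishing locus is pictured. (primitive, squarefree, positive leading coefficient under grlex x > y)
The degree is 2 — no degree-1 curve has this shape.
Checking where it meets the axes: the y-axis gridline crossings are at y ∈ {-1, 1}.
Fitting integer coefficients to these (and the overall shape) gives p.

x*y - y^2 - 2*x + 1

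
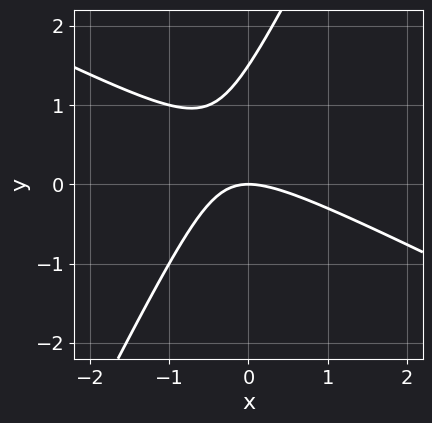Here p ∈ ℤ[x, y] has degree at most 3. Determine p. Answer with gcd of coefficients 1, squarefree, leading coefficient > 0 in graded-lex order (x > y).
Degree: no degree-1 curve has this shape, so deg p = 2.
Observable constraints: it meets the x-axis at x = 0 (among the integer gridlines); it crosses the y-axis at the gridline y = 0.
Fitting integer coefficients to these (and the overall shape) gives p.

2*x^2 + 3*x*y - 2*y^2 + 3*y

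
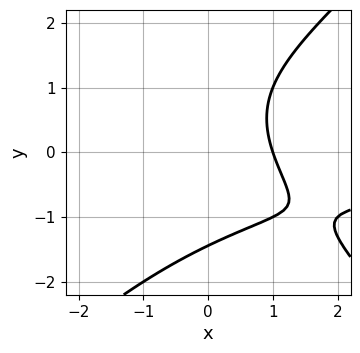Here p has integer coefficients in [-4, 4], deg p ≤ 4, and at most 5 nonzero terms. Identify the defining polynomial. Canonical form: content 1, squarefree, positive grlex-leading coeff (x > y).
x^2*y - y^3 + 3*x - 3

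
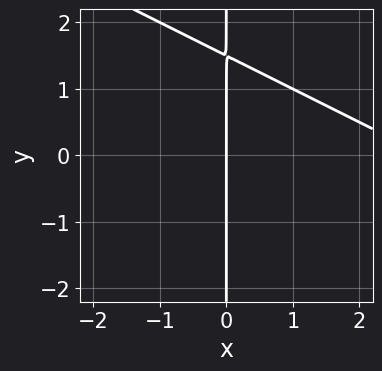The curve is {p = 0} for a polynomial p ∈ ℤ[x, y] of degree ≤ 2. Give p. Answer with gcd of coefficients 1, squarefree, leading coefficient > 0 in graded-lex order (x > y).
x^2 + 2*x*y - 3*x

1. deg p = 2. The shape is more complex than any degree-1 curve.
2. Checking where it meets the axes: the visible y-axis segment lies entirely on the curve; one x-axis crossing is at x = 0.
3. The integer polynomial consistent with all of this is the stated p.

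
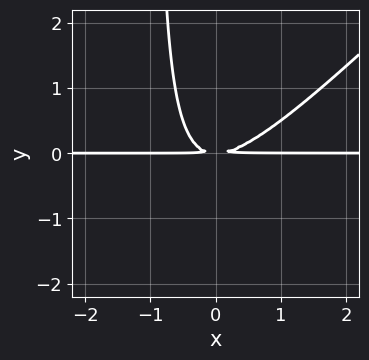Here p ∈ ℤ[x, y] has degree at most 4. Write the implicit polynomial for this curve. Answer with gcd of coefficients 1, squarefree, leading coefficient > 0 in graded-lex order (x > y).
x^2*y - x*y^2 - y^2

(a) deg p = 3.
(b) Against the integer gridlines: every point of the x-axis in the box is on the curve.
(c) These observations pin down the coefficients.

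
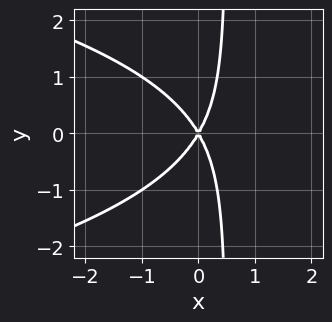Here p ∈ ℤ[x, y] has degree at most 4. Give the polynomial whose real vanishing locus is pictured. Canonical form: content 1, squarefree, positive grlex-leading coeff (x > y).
deg p = 3.
Symmetries: it's symmetric under y → −y, forcing even powers of y.
From the visible intercepts: it crosses the y-axis at the gridline y = 0; it crosses the x-axis at the gridline x = 0.
Fitting integer coefficients to these (and the overall shape) gives p.

2*x*y^2 + 3*x^2 - y^2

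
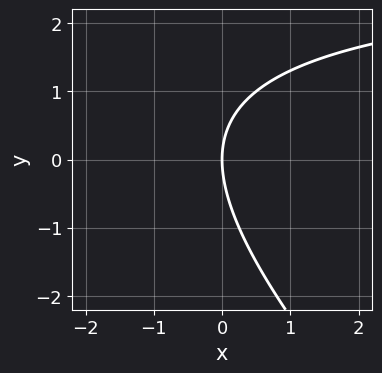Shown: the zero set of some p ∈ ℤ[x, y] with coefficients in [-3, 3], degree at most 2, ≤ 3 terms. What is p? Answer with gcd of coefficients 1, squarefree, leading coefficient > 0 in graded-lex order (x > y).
1. deg p = 2. No degree-1 curve has this shape.
2. Reading off the gridlines: it crosses the y-axis at the gridline y = 0; it crosses the x-axis at the gridline x = 0.
3. Putting this together gives p.

x*y + y^2 - 3*x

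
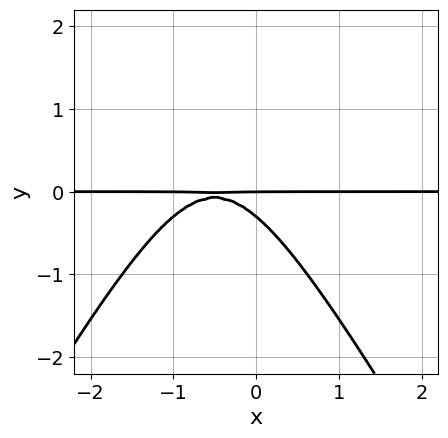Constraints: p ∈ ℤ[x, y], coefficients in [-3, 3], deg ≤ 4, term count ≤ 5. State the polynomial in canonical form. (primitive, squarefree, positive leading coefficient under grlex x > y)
3*x^2*y - y^3 + 3*x*y + 3*y^2 + y

(a) The degree is 3 — no degree-2 curve has this shape.
(b) Reading off the gridlines: the visible x-axis segment lies entirely on the curve; it meets the y-axis at y = 0 (among the integer gridlines).
(c) Putting this together gives p.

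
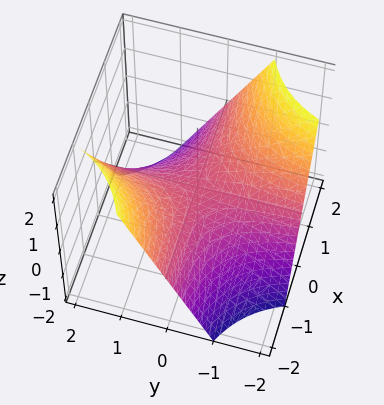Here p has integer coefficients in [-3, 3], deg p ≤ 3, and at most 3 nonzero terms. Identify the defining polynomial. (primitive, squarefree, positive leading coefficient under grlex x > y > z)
x*y + z

The degree is 2 — a hyperbolic paraboloid; a quadric.
Checking where it meets the axes: it meets the z-axis at z = 0 (among the integer gridlines); every point of the y-axis in the box is on the surface; the visible x-axis segment lies entirely on the surface.
Assembling these constraints gives the stated polynomial.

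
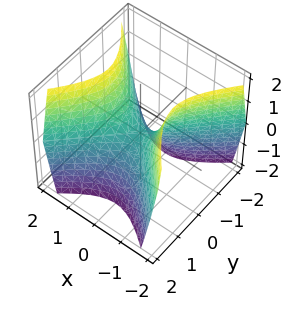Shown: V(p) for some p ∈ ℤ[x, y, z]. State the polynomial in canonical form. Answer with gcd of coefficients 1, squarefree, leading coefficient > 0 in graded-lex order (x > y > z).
First, deg p = 2. A saddle surface; a quadric.
Next, symmetries: the y ↦ −y reflection is a symmetry, so y appears only in even powers; it's symmetric under x → −x, forcing even powers of x.
Then, observable constraints: it meets the y-axis at y = 0 (among the integer gridlines); one z-axis crossing is at z = 0; it crosses the x-axis at the gridline x = 0.
Finally, assembling these constraints gives the stated polynomial.

3*x^2 - 3*y^2 - 2*z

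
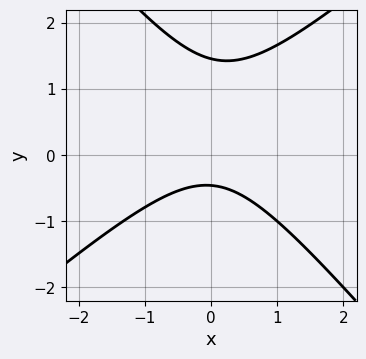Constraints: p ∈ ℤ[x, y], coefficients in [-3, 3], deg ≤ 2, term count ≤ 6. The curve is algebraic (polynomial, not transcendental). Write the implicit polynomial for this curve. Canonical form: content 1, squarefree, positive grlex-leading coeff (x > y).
The degree is 2 — the shape is more complex than any degree-1 curve.
From the visible intercepts: no x-intercept at any integer in the box.
Putting this together gives p.

3*x^2 - x*y - 3*y^2 + 3*y + 2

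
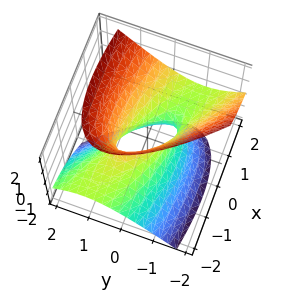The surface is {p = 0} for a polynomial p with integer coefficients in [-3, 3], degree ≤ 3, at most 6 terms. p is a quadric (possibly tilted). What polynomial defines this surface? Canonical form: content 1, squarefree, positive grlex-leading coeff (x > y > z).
1. The degree is 2 — a generic line meets the surface in up to 2 points.
2. Checking where it meets the axes: it misses every integer gridline on the z-axis; the x-axis gridline crossings are at x ∈ {-1, 1}.
3. Solving for integer coefficients yields p as stated.

x^2 + 3*x*y - 3*x*z + 3*y^2 - 2*z^2 - 1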